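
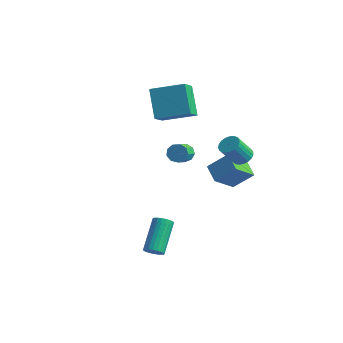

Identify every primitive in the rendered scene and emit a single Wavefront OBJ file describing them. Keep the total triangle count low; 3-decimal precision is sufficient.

v 1.117 0.952 -2.208
v 0.22 1.402 -1.71
v 1.226 2.265 -3.2
v 0.329 2.716 -2.702
v 1.951 1.584 -1.278
v 1.054 2.035 -0.78
v 2.06 2.898 -2.27
v 1.163 3.348 -1.772
v -1.086 1.12 -1.107
v -0.856 0.93 -1.604
v -0.543 0.07 -1.131
v -0.774 0.26 -0.633
v -0.587 1.14 -1.401
v -0.274 0.28 -0.928
v -0.552 1.34 -1.06
v -0.239 0.48 -0.587
v -0.767 1.437 -0.741
v -0.454 0.577 -0.268
v -1.131 1.386 -0.593
v -0.819 0.526 -0.12
v -1.475 1.21 -0.685
v -1.162 0.35 -0.212
v -1.637 0.992 -0.975
v -1.324 0.132 -0.502
v -1.541 0.834 -1.326
v -1.228 -0.026 -0.853
v -1.233 0.809 -1.574
v -0.92 -0.05 -1.101
v -4.09 2.395 1.787
v -3.65 1.342 2.508
v -2.572 3.39 2.314
v -2.131 2.337 3.034
v -3.129 1.743 0.246
v -2.688 0.69 0.966
v -1.61 2.738 0.772
v -1.17 1.685 1.493
v 1.966 -4.455 -4.394
v 2.176 -4.749 -4.006
v 1.584 -3.419 -2.678
v 1.374 -3.125 -3.066
v 2.336 -4.628 -4.056
v 1.744 -3.298 -2.728
v 2.439 -4.48 -4.157
v 1.848 -3.151 -2.829
v 2.471 -4.329 -4.295
v 1.879 -2.999 -2.967
v 2.426 -4.197 -4.447
v 1.834 -2.867 -3.119
v 2.311 -4.104 -4.592
v 1.719 -2.774 -3.264
v 2.143 -4.064 -4.706
v 1.551 -2.735 -3.378
v 1.948 -4.084 -4.773
v 1.356 -2.755 -3.445
v 1.756 -4.161 -4.782
v 1.164 -2.831 -3.454
v 1.596 -4.282 -4.732
v 1.004 -2.952 -3.404
v 1.492 -4.429 -4.631
v 0.901 -3.1 -3.303
v 1.461 -4.581 -4.493
v 0.869 -3.251 -3.165
v 1.506 -4.713 -4.341
v 0.914 -3.383 -3.013
v 1.621 -4.806 -4.196
v 1.029 -3.476 -2.868
v 1.789 -4.845 -4.082
v 1.197 -3.516 -2.754
v 1.984 -4.825 -4.015
v 1.392 -3.496 -2.687
v 3.6 0.111 0.912
v 4.116 0.276 1.144
v 3.877 -0.487 2.22
v 3.36 -0.651 1.988
v 3.964 0.448 1.232
v 3.725 -0.315 2.307
v 3.749 0.561 1.264
v 3.51 -0.202 2.34
v 3.508 0.596 1.236
v 3.269 -0.167 2.311
v 3.282 0.548 1.151
v 3.043 -0.215 2.227
v 3.112 0.424 1.026
v 2.873 -0.339 2.101
v 3.026 0.246 0.88
v 2.787 -0.517 1.956
v 3.039 0.045 0.741
v 2.8 -0.718 1.816
v 3.149 -0.145 0.63
v 2.91 -0.908 1.706
v 3.337 -0.29 0.569
v 3.098 -1.053 1.644
v 3.57 -0.366 0.567
v 3.331 -1.129 1.642
v 3.808 -0.359 0.625
v 3.569 -1.122 1.7
v 4.011 -0.271 0.732
v 3.772 -1.034 1.807
v 4.142 -0.117 0.871
v 3.903 -0.88 1.946
v 4.179 0.077 1.016
v 3.94 -0.686 2.092
f 2 4 1
f 5 2 1
f 1 4 3
f 3 5 1
f 2 8 4
f 6 2 5
f 6 8 2
f 4 8 3
f 7 5 3
f 3 8 7
f 7 6 5
f 8 6 7
f 10 9 13
f 10 13 11
f 11 13 14
f 11 14 12
f 13 9 15
f 13 15 14
f 14 15 16
f 14 16 12
f 15 9 17
f 15 17 16
f 16 17 18
f 16 18 12
f 17 9 19
f 17 19 18
f 18 19 20
f 18 20 12
f 19 9 21
f 19 21 20
f 20 21 22
f 20 22 12
f 21 9 23
f 21 23 22
f 22 23 24
f 22 24 12
f 23 9 25
f 23 25 24
f 24 25 26
f 24 26 12
f 25 9 27
f 25 27 26
f 26 27 28
f 26 28 12
f 27 9 10
f 27 10 28
f 28 10 11
f 28 11 12
f 30 32 29
f 33 30 29
f 29 32 31
f 31 33 29
f 30 36 32
f 34 30 33
f 34 36 30
f 32 36 31
f 35 33 31
f 31 36 35
f 35 34 33
f 36 34 35
f 38 37 41
f 38 41 39
f 39 41 42
f 39 42 40
f 41 37 43
f 41 43 42
f 42 43 44
f 42 44 40
f 43 37 45
f 43 45 44
f 44 45 46
f 44 46 40
f 45 37 47
f 45 47 46
f 46 47 48
f 46 48 40
f 47 37 49
f 47 49 48
f 48 49 50
f 48 50 40
f 49 37 51
f 49 51 50
f 50 51 52
f 50 52 40
f 51 37 53
f 51 53 52
f 52 53 54
f 52 54 40
f 53 37 55
f 53 55 54
f 54 55 56
f 54 56 40
f 55 37 57
f 55 57 56
f 56 57 58
f 56 58 40
f 57 37 59
f 57 59 58
f 58 59 60
f 58 60 40
f 59 37 61
f 59 61 60
f 60 61 62
f 60 62 40
f 61 37 63
f 61 63 62
f 62 63 64
f 62 64 40
f 63 37 65
f 63 65 64
f 64 65 66
f 64 66 40
f 65 37 67
f 65 67 66
f 66 67 68
f 66 68 40
f 67 37 69
f 67 69 68
f 68 69 70
f 68 70 40
f 69 37 38
f 69 38 70
f 70 38 39
f 70 39 40
f 72 71 75
f 72 75 73
f 73 75 76
f 73 76 74
f 75 71 77
f 75 77 76
f 76 77 78
f 76 78 74
f 77 71 79
f 77 79 78
f 78 79 80
f 78 80 74
f 79 71 81
f 79 81 80
f 80 81 82
f 80 82 74
f 81 71 83
f 81 83 82
f 82 83 84
f 82 84 74
f 83 71 85
f 83 85 84
f 84 85 86
f 84 86 74
f 85 71 87
f 85 87 86
f 86 87 88
f 86 88 74
f 87 71 89
f 87 89 88
f 88 89 90
f 88 90 74
f 89 71 91
f 89 91 90
f 90 91 92
f 90 92 74
f 91 71 93
f 91 93 92
f 92 93 94
f 92 94 74
f 93 71 95
f 93 95 94
f 94 95 96
f 94 96 74
f 95 71 97
f 95 97 96
f 96 97 98
f 96 98 74
f 97 71 99
f 97 99 98
f 98 99 100
f 98 100 74
f 99 71 101
f 99 101 100
f 100 101 102
f 100 102 74
f 101 71 72
f 101 72 102
f 102 72 73
f 102 73 74



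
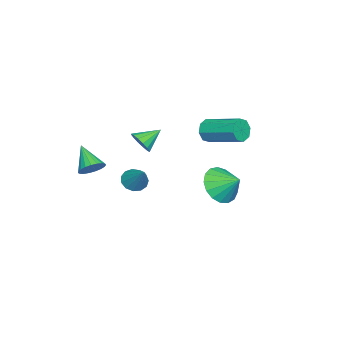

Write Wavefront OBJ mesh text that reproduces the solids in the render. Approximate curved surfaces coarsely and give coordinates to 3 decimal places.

v -2.234 -2.87 -1.722
v -1.751 -3.349 -1.729
v -1.426 -2.07 -0.598
v -1.647 -3.087 -1.99
v -1.73 -2.757 -2.165
v -1.973 -2.463 -2.2
v -2.299 -2.298 -2.083
v -2.604 -2.315 -1.852
v -2.792 -2.508 -1.58
v -2.802 -2.817 -1.353
v -2.632 -3.142 -1.243
v -2.336 -3.381 -1.286
v -2.007 -3.458 -1.467
v 2.721 3.014 1.821
v 3.658 2.68 1.928
v 2.979 3.946 2.479
v 3.678 2.952 1.535
v 3.478 3.238 1.207
v 3.105 3.473 1.02
v 2.644 3.602 1.016
v 2.201 3.597 1.197
v 1.877 3.458 1.521
v 1.747 3.217 1.914
v 1.84 2.93 2.285
v 2.134 2.661 2.55
v 2.564 2.474 2.648
v 3.029 2.41 2.557
v 3.424 2.485 2.297
v 3.608 -2.537 2.236
v 4.027 -2.397 2.7
v 2.872 -3.343 3.144
v 3.847 -2.203 2.727
v 3.626 -2.066 2.669
v 3.402 -2.011 2.537
v 3.214 -2.046 2.352
v 3.094 -2.167 2.148
v 3.062 -2.351 1.958
v 3.125 -2.568 1.817
v 3.272 -2.779 1.748
v 3.477 -2.948 1.764
v 3.704 -3.047 1.861
v 3.915 -3.057 2.023
v 4.073 -2.977 2.222
v 4.15 -2.821 2.423
v 4.134 -2.616 2.592
v 0.305 1.578 3.679
v 0.599 1.331 4.192
v 1.049 3.036 4.753
v 0.755 3.282 4.241
v 0.9 1.379 3.808
v 1.349 3.083 4.369
v 0.852 1.543 3.348
v 1.301 3.247 3.91
v 0.484 1.727 3.083
v 0.933 3.432 3.645
v 0.011 1.824 3.167
v 0.461 3.529 3.728
v -0.289 1.777 3.551
v 0.16 3.481 4.112
v -0.241 1.613 4.01
v 0.208 3.317 4.572
v 0.127 1.428 4.275
v 0.576 3.133 4.837
v -1.663 -2.343 1.168
v -1.14 -2.019 1.457
v -2.437 -1.637 1.772
v -1.207 -1.839 1.162
v -1.396 -1.795 0.868
v -1.656 -1.897 0.655
v -1.918 -2.119 0.579
v -2.112 -2.401 0.661
v -2.185 -2.668 0.878
v -2.119 -2.848 1.173
v -1.93 -2.892 1.467
v -1.67 -2.79 1.681
v -1.408 -2.568 1.757
v -1.214 -2.285 1.675
f 2 1 4
f 2 4 3
f 4 1 5
f 4 5 3
f 5 1 6
f 5 6 3
f 6 1 7
f 6 7 3
f 7 1 8
f 7 8 3
f 8 1 9
f 8 9 3
f 9 1 10
f 9 10 3
f 10 1 11
f 10 11 3
f 11 1 12
f 11 12 3
f 12 1 13
f 12 13 3
f 13 1 2
f 13 2 3
f 15 14 17
f 15 17 16
f 17 14 18
f 17 18 16
f 18 14 19
f 18 19 16
f 19 14 20
f 19 20 16
f 20 14 21
f 20 21 16
f 21 14 22
f 21 22 16
f 22 14 23
f 22 23 16
f 23 14 24
f 23 24 16
f 24 14 25
f 24 25 16
f 25 14 26
f 25 26 16
f 26 14 27
f 26 27 16
f 27 14 28
f 27 28 16
f 28 14 15
f 28 15 16
f 30 29 32
f 30 32 31
f 32 29 33
f 32 33 31
f 33 29 34
f 33 34 31
f 34 29 35
f 34 35 31
f 35 29 36
f 35 36 31
f 36 29 37
f 36 37 31
f 37 29 38
f 37 38 31
f 38 29 39
f 38 39 31
f 39 29 40
f 39 40 31
f 40 29 41
f 40 41 31
f 41 29 42
f 41 42 31
f 42 29 43
f 42 43 31
f 43 29 44
f 43 44 31
f 44 29 45
f 44 45 31
f 45 29 30
f 45 30 31
f 47 46 50
f 47 50 48
f 48 50 51
f 48 51 49
f 50 46 52
f 50 52 51
f 51 52 53
f 51 53 49
f 52 46 54
f 52 54 53
f 53 54 55
f 53 55 49
f 54 46 56
f 54 56 55
f 55 56 57
f 55 57 49
f 56 46 58
f 56 58 57
f 57 58 59
f 57 59 49
f 58 46 60
f 58 60 59
f 59 60 61
f 59 61 49
f 60 46 62
f 60 62 61
f 61 62 63
f 61 63 49
f 62 46 47
f 62 47 63
f 63 47 48
f 63 48 49
f 65 64 67
f 65 67 66
f 67 64 68
f 67 68 66
f 68 64 69
f 68 69 66
f 69 64 70
f 69 70 66
f 70 64 71
f 70 71 66
f 71 64 72
f 71 72 66
f 72 64 73
f 72 73 66
f 73 64 74
f 73 74 66
f 74 64 75
f 74 75 66
f 75 64 76
f 75 76 66
f 76 64 77
f 76 77 66
f 77 64 65
f 77 65 66



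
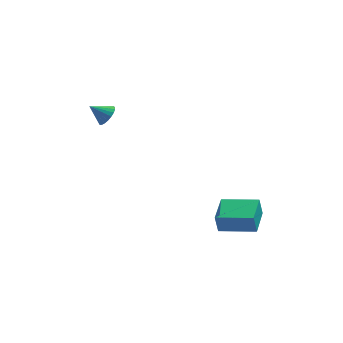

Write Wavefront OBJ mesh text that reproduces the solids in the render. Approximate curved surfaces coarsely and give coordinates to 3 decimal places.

v 2.03 -2.548 -2.896
v 1.86 -2.517 -1.89
v 2.471 -1.021 -2.867
v 2.301 -0.99 -1.862
v 3.819 -3.07 -2.578
v 3.649 -3.039 -1.573
v 4.26 -1.543 -2.55
v 4.09 -1.512 -1.544
v -3.009 2.751 1.756
v -2.613 2.676 2.266
v -3.851 2.849 2.424
v -2.609 2.944 2.231
v -2.675 3.179 2.114
v -2.798 3.339 1.935
v -2.958 3.398 1.725
v -3.126 3.346 1.521
v -3.275 3.19 1.357
v -3.377 2.959 1.262
v -3.415 2.691 1.252
v -3.384 2.434 1.33
v -3.287 2.232 1.481
v -3.142 2.12 1.68
v -2.975 2.116 1.891
v -2.813 2.223 2.08
v -2.685 2.421 2.212
f 2 4 1
f 5 2 1
f 1 4 3
f 3 5 1
f 2 8 4
f 6 2 5
f 6 8 2
f 4 8 3
f 7 5 3
f 3 8 7
f 7 6 5
f 8 6 7
f 10 9 12
f 10 12 11
f 12 9 13
f 12 13 11
f 13 9 14
f 13 14 11
f 14 9 15
f 14 15 11
f 15 9 16
f 15 16 11
f 16 9 17
f 16 17 11
f 17 9 18
f 17 18 11
f 18 9 19
f 18 19 11
f 19 9 20
f 19 20 11
f 20 9 21
f 20 21 11
f 21 9 22
f 21 22 11
f 22 9 23
f 22 23 11
f 23 9 24
f 23 24 11
f 24 9 25
f 24 25 11
f 25 9 10
f 25 10 11



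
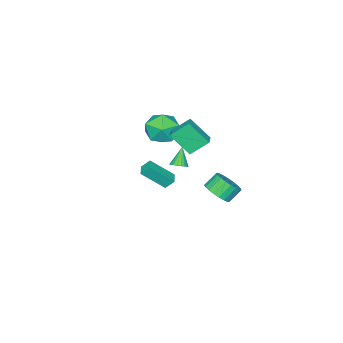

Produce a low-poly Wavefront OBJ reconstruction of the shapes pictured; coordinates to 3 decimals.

v -1.895 -5.003 -3.376
v -2.219 -4.563 -2.778
v -2.91 -3.933 -4.712
v -3.234 -3.493 -4.114
v -1.286 -4.487 -3.426
v -1.61 -4.047 -2.828
v -2.301 -3.417 -4.762
v -2.625 -2.977 -4.164
v 0.752 3.115 -0.216
v 1.41 3.083 0.412
v 0.705 3.372 1.164
v 0.048 3.405 0.536
v 1.431 3.442 0.294
v 0.727 3.731 1.046
v 1.335 3.744 0.088
v 0.631 4.034 0.84
v 1.138 3.938 -0.171
v 0.434 4.227 0.581
v 0.875 3.99 -0.437
v 0.171 4.279 0.315
v 0.59 3.89 -0.666
v -0.114 4.179 0.086
v 0.333 3.656 -0.816
v -0.371 3.945 -0.064
v 0.149 3.329 -0.863
v -0.555 3.618 -0.111
v 0.069 2.965 -0.798
v -0.635 3.254 -0.046
v 0.107 2.627 -0.632
v -0.597 2.916 0.12
v 0.257 2.373 -0.395
v -0.448 2.662 0.357
v 0.492 2.248 -0.126
v -0.212 2.537 0.626
v 0.772 2.273 0.127
v 0.068 2.562 0.879
v 1.049 2.443 0.321
v 0.345 2.732 1.073
v 1.275 2.73 0.422
v 0.57 3.019 1.174
v 3.248 2.465 3.209
v 3.6 2.085 3.32
v 2.552 2.115 4.211
v 3.679 2.255 3.434
v 3.684 2.462 3.51
v 3.613 2.67 3.534
v 3.48 2.842 3.501
v 3.306 2.949 3.418
v 3.122 2.972 3.299
v 2.96 2.908 3.164
v 2.848 2.767 3.037
v 2.805 2.574 2.939
v 2.838 2.363 2.888
v 2.943 2.168 2.893
v 3.1 2.026 2.952
v 3.283 1.959 3.056
v 3.46 1.98 3.186
v -0.747 -1.541 1.195
v 0.015 -2.492 1.242
v -2.115 -2.588 2.158
v -1.353 -3.539 2.205
v -1.118 -2.536 2.858
v -0.272 -1.889 2.263
v -1.828 -3.191 1.137
v -0.982 -2.544 0.542
v -0.654 -3.512 1.207
v -0.215 -3.108 2.27
v -1.885 -1.972 1.13
v -1.446 -1.568 2.193
v -0.212 1.813 3.351
v 0.207 0.677 4.641
v 0.501 2.319 3.564
v 0.92 1.183 4.855
v 0.58 1.077 2.445
v 0.999 -0.059 3.736
v 1.293 1.583 2.659
v 1.712 0.447 3.949
f 2 4 1
f 5 2 1
f 1 4 3
f 3 5 1
f 2 8 4
f 6 2 5
f 6 8 2
f 4 8 3
f 7 5 3
f 3 8 7
f 7 6 5
f 8 6 7
f 10 9 13
f 10 13 11
f 11 13 14
f 11 14 12
f 13 9 15
f 13 15 14
f 14 15 16
f 14 16 12
f 15 9 17
f 15 17 16
f 16 17 18
f 16 18 12
f 17 9 19
f 17 19 18
f 18 19 20
f 18 20 12
f 19 9 21
f 19 21 20
f 20 21 22
f 20 22 12
f 21 9 23
f 21 23 22
f 22 23 24
f 22 24 12
f 23 9 25
f 23 25 24
f 24 25 26
f 24 26 12
f 25 9 27
f 25 27 26
f 26 27 28
f 26 28 12
f 27 9 29
f 27 29 28
f 28 29 30
f 28 30 12
f 29 9 31
f 29 31 30
f 30 31 32
f 30 32 12
f 31 9 33
f 31 33 32
f 32 33 34
f 32 34 12
f 33 9 35
f 33 35 34
f 34 35 36
f 34 36 12
f 35 9 37
f 35 37 36
f 36 37 38
f 36 38 12
f 37 9 39
f 37 39 38
f 38 39 40
f 38 40 12
f 39 9 10
f 39 10 40
f 40 10 11
f 40 11 12
f 42 41 44
f 42 44 43
f 44 41 45
f 44 45 43
f 45 41 46
f 45 46 43
f 46 41 47
f 46 47 43
f 47 41 48
f 47 48 43
f 48 41 49
f 48 49 43
f 49 41 50
f 49 50 43
f 50 41 51
f 50 51 43
f 51 41 52
f 51 52 43
f 52 41 53
f 52 53 43
f 53 41 54
f 53 54 43
f 54 41 55
f 54 55 43
f 55 41 56
f 55 56 43
f 56 41 57
f 56 57 43
f 57 41 42
f 57 42 43
f 58 69 63
f 58 63 59
f 58 59 65
f 58 65 68
f 58 68 69
f 59 63 67
f 63 69 62
f 69 68 60
f 68 65 64
f 65 59 66
f 61 67 62
f 61 62 60
f 61 60 64
f 61 64 66
f 61 66 67
f 62 67 63
f 60 62 69
f 64 60 68
f 66 64 65
f 67 66 59
f 71 73 70
f 74 71 70
f 70 73 72
f 72 74 70
f 71 77 73
f 75 71 74
f 75 77 71
f 73 77 72
f 76 74 72
f 72 77 76
f 76 75 74
f 77 75 76



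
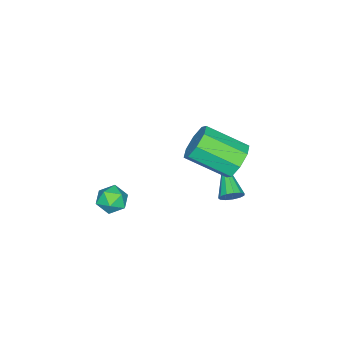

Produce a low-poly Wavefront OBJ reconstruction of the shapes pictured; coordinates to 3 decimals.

v -2.435 3.544 0.204
v -2.072 3.498 0.641
v -3.705 2.396 1.136
v -2.257 3.753 0.703
v -2.498 3.942 0.607
v -2.72 4.005 0.383
v -2.85 3.921 0.102
v -2.849 3.718 -0.147
v -2.717 3.46 -0.284
v -2.495 3.228 -0.267
v -2.254 3.097 -0.1
v -2.07 3.108 0.163
v -2.002 3.258 0.44
v -1.495 -1.473 -2.33
v -1.124 -0.976 -1.842
v -1.316 -2.424 -1.498
v -0.945 -1.927 -1.01
v -1.72 -1.853 -1.133
v -1.831 -1.266 -1.647
v -0.609 -2.134 -1.693
v -0.72 -1.547 -2.207
v -0.576 -1.385 -1.449
v -1.263 -1.211 -1.103
v -1.177 -2.189 -2.237
v -1.864 -2.015 -1.891
v -2.196 3.938 3.013
v -1.524 4.407 3.432
v -0.933 2.691 4.406
v -1.604 2.222 3.987
v -2.125 4.409 3.8
v -1.533 2.693 4.774
v -2.767 4.135 3.707
v -2.175 2.419 4.681
v -3.074 3.746 3.207
v -2.483 2.029 4.181
v -2.867 3.469 2.594
v -2.276 1.753 3.568
v -2.267 3.467 2.226
v -1.675 1.751 3.2
v -1.625 3.741 2.319
v -1.033 2.025 3.293
v -1.317 4.131 2.819
v -0.726 2.414 3.793
f 2 1 4
f 2 4 3
f 4 1 5
f 4 5 3
f 5 1 6
f 5 6 3
f 6 1 7
f 6 7 3
f 7 1 8
f 7 8 3
f 8 1 9
f 8 9 3
f 9 1 10
f 9 10 3
f 10 1 11
f 10 11 3
f 11 1 12
f 11 12 3
f 12 1 13
f 12 13 3
f 13 1 2
f 13 2 3
f 14 25 19
f 14 19 15
f 14 15 21
f 14 21 24
f 14 24 25
f 15 19 23
f 19 25 18
f 25 24 16
f 24 21 20
f 21 15 22
f 17 23 18
f 17 18 16
f 17 16 20
f 17 20 22
f 17 22 23
f 18 23 19
f 16 18 25
f 20 16 24
f 22 20 21
f 23 22 15
f 27 26 30
f 27 30 28
f 28 30 31
f 28 31 29
f 30 26 32
f 30 32 31
f 31 32 33
f 31 33 29
f 32 26 34
f 32 34 33
f 33 34 35
f 33 35 29
f 34 26 36
f 34 36 35
f 35 36 37
f 35 37 29
f 36 26 38
f 36 38 37
f 37 38 39
f 37 39 29
f 38 26 40
f 38 40 39
f 39 40 41
f 39 41 29
f 40 26 42
f 40 42 41
f 41 42 43
f 41 43 29
f 42 26 27
f 42 27 43
f 43 27 28
f 43 28 29



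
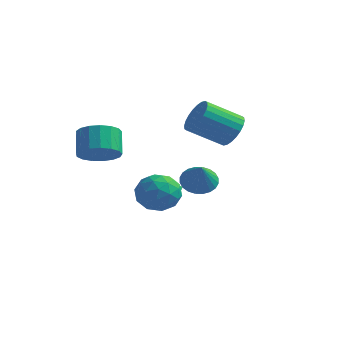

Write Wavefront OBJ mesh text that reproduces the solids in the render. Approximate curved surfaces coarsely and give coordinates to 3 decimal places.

v -3.828 1.875 -1.091
v -3.078 2.736 -0.632
v -2.262 0.924 -1.868
v -1.512 1.785 -1.409
v -2.092 1.007 -0.652
v -3.06 1.595 -0.172
v -2.28 2.065 -2.328
v -3.248 2.653 -1.848
v -2.122 2.853 -1.397
v -2.005 2.199 -0.361
v -3.335 1.461 -2.139
v -3.218 0.807 -1.103
v -3.591 2.389 -0.793
v -1.749 1.271 -1.707
v -2.09 0.814 -1.262
v -1.649 1.32 -0.992
v -3.58 1.719 -0.523
v -3.139 2.224 -0.253
v -2.559 1.208 -0.265
v -2.201 1.436 -2.247
v -1.76 1.941 -1.977
v -3.691 2.34 -1.508
v -3.25 2.846 -1.238
v -2.781 2.452 -2.235
v -2.588 2.964 -0.973
v -1.667 2.405 -1.43
v -2.119 2.569 -1.97
v -2.688 2.915 -1.688
v -2.519 2.58 -0.364
v -1.598 2.021 -0.821
v -1.939 1.564 -0.376
v -2.508 1.909 -0.094
v -1.957 2.649 -0.814
v -3.742 1.639 -1.679
v -2.821 1.08 -2.136
v -2.832 1.751 -2.406
v -3.401 2.096 -2.124
v -3.673 1.255 -1.07
v -2.752 0.696 -1.527
v -2.652 0.745 -0.812
v -3.221 1.091 -0.53
v -3.383 1.011 -1.686
v 1.959 -1.807 1.625
v 2.605 -1.201 1.708
v 2.621 -2.673 2.795
v 2.369 -1.079 1.932
v 2.071 -1.068 2.109
v 1.755 -1.169 2.212
v 1.471 -1.368 2.226
v 1.26 -1.633 2.149
v 1.156 -1.925 1.992
v 1.174 -2.199 1.779
v 1.312 -2.412 1.542
v 1.548 -2.534 1.318
v 1.846 -2.545 1.141
v 2.162 -2.444 1.038
v 2.446 -2.245 1.024
v 2.657 -1.98 1.101
v 2.761 -1.688 1.258
v 2.743 -1.414 1.471
v -3.321 -2.142 2.324
v -2.458 -2.382 2.927
v -3.015 -1.598 4.038
v -3.879 -1.358 3.436
v -2.323 -1.945 2.686
v -2.881 -1.161 3.798
v -2.417 -1.553 2.363
v -2.975 -0.769 3.474
v -2.718 -1.296 2.03
v -3.276 -0.512 3.141
v -3.157 -1.233 1.765
v -3.715 -0.449 2.876
v -3.634 -1.378 1.628
v -4.192 -0.594 2.74
v -4.039 -1.698 1.651
v -4.597 -0.914 2.762
v -4.28 -2.12 1.828
v -4.838 -1.336 2.939
v -4.301 -2.547 2.118
v -4.859 -1.763 3.23
v -4.097 -2.881 2.456
v -4.655 -2.097 3.567
v -3.716 -3.046 2.764
v -4.274 -2.262 3.875
v -3.244 -3.004 2.971
v -3.802 -2.22 4.082
v -2.79 -2.764 3.03
v -3.348 -1.98 4.141
v -2.867 3.692 -2.065
v -2.439 3.482 -1.608
v -3.953 3.068 -1.335
v -2.556 3.817 -1.496
v -2.772 4.112 -1.565
v -3.018 4.274 -1.793
v -3.215 4.251 -2.107
v -3.302 4.05 -2.408
v -3.251 3.736 -2.6
v -3.078 3.407 -2.622
v -2.838 3.169 -2.468
v -2.606 3.097 -2.185
v -2.458 3.214 -1.865
v 0.17 4.05 2.759
v 0.96 3.716 3.329
v -0.36 2.477 4.432
v -1.15 2.81 3.861
v 0.839 4.034 3.542
v -0.482 2.795 4.645
v 0.616 4.355 3.636
v -0.705 3.116 4.738
v 0.325 4.63 3.596
v -0.995 3.391 4.698
v 0.01 4.816 3.428
v -1.31 3.577 4.531
v -0.28 4.885 3.159
v -1.6 3.646 4.262
v -0.501 4.827 2.829
v -1.822 3.588 3.931
v -0.621 4.651 2.488
v -1.941 3.412 3.591
v -0.62 4.383 2.188
v -1.94 3.144 3.291
v -0.498 4.065 1.975
v -1.819 2.826 3.078
v -0.275 3.744 1.882
v -1.596 2.505 2.984
v 0.015 3.469 1.922
v -1.305 2.23 3.024
v 0.33 3.283 2.089
v -0.99 2.044 3.192
v 0.62 3.214 2.358
v -0.7 1.975 3.461
v 0.842 3.272 2.689
v -0.479 2.033 3.791
v 0.961 3.448 3.029
v -0.359 2.209 4.132
f 1 38 17
f 38 12 41
f 17 41 6
f 38 41 17
f 1 17 13
f 17 6 18
f 13 18 2
f 17 18 13
f 1 13 22
f 13 2 23
f 22 23 8
f 13 23 22
f 1 22 34
f 22 8 37
f 34 37 11
f 22 37 34
f 1 34 38
f 34 11 42
f 38 42 12
f 34 42 38
f 2 18 29
f 18 6 32
f 29 32 10
f 18 32 29
f 6 41 19
f 41 12 40
f 19 40 5
f 41 40 19
f 12 42 39
f 42 11 35
f 39 35 3
f 42 35 39
f 11 37 36
f 37 8 24
f 36 24 7
f 37 24 36
f 8 23 28
f 23 2 25
f 28 25 9
f 23 25 28
f 4 30 16
f 30 10 31
f 16 31 5
f 30 31 16
f 4 16 14
f 16 5 15
f 14 15 3
f 16 15 14
f 4 14 21
f 14 3 20
f 21 20 7
f 14 20 21
f 4 21 26
f 21 7 27
f 26 27 9
f 21 27 26
f 4 26 30
f 26 9 33
f 30 33 10
f 26 33 30
f 5 31 19
f 31 10 32
f 19 32 6
f 31 32 19
f 3 15 39
f 15 5 40
f 39 40 12
f 15 40 39
f 7 20 36
f 20 3 35
f 36 35 11
f 20 35 36
f 9 27 28
f 27 7 24
f 28 24 8
f 27 24 28
f 10 33 29
f 33 9 25
f 29 25 2
f 33 25 29
f 44 43 46
f 44 46 45
f 46 43 47
f 46 47 45
f 47 43 48
f 47 48 45
f 48 43 49
f 48 49 45
f 49 43 50
f 49 50 45
f 50 43 51
f 50 51 45
f 51 43 52
f 51 52 45
f 52 43 53
f 52 53 45
f 53 43 54
f 53 54 45
f 54 43 55
f 54 55 45
f 55 43 56
f 55 56 45
f 56 43 57
f 56 57 45
f 57 43 58
f 57 58 45
f 58 43 59
f 58 59 45
f 59 43 60
f 59 60 45
f 60 43 44
f 60 44 45
f 62 61 65
f 62 65 63
f 63 65 66
f 63 66 64
f 65 61 67
f 65 67 66
f 66 67 68
f 66 68 64
f 67 61 69
f 67 69 68
f 68 69 70
f 68 70 64
f 69 61 71
f 69 71 70
f 70 71 72
f 70 72 64
f 71 61 73
f 71 73 72
f 72 73 74
f 72 74 64
f 73 61 75
f 73 75 74
f 74 75 76
f 74 76 64
f 75 61 77
f 75 77 76
f 76 77 78
f 76 78 64
f 77 61 79
f 77 79 78
f 78 79 80
f 78 80 64
f 79 61 81
f 79 81 80
f 80 81 82
f 80 82 64
f 81 61 83
f 81 83 82
f 82 83 84
f 82 84 64
f 83 61 85
f 83 85 84
f 84 85 86
f 84 86 64
f 85 61 87
f 85 87 86
f 86 87 88
f 86 88 64
f 87 61 62
f 87 62 88
f 88 62 63
f 88 63 64
f 90 89 92
f 90 92 91
f 92 89 93
f 92 93 91
f 93 89 94
f 93 94 91
f 94 89 95
f 94 95 91
f 95 89 96
f 95 96 91
f 96 89 97
f 96 97 91
f 97 89 98
f 97 98 91
f 98 89 99
f 98 99 91
f 99 89 100
f 99 100 91
f 100 89 101
f 100 101 91
f 101 89 90
f 101 90 91
f 103 102 106
f 103 106 104
f 104 106 107
f 104 107 105
f 106 102 108
f 106 108 107
f 107 108 109
f 107 109 105
f 108 102 110
f 108 110 109
f 109 110 111
f 109 111 105
f 110 102 112
f 110 112 111
f 111 112 113
f 111 113 105
f 112 102 114
f 112 114 113
f 113 114 115
f 113 115 105
f 114 102 116
f 114 116 115
f 115 116 117
f 115 117 105
f 116 102 118
f 116 118 117
f 117 118 119
f 117 119 105
f 118 102 120
f 118 120 119
f 119 120 121
f 119 121 105
f 120 102 122
f 120 122 121
f 121 122 123
f 121 123 105
f 122 102 124
f 122 124 123
f 123 124 125
f 123 125 105
f 124 102 126
f 124 126 125
f 125 126 127
f 125 127 105
f 126 102 128
f 126 128 127
f 127 128 129
f 127 129 105
f 128 102 130
f 128 130 129
f 129 130 131
f 129 131 105
f 130 102 132
f 130 132 131
f 131 132 133
f 131 133 105
f 132 102 134
f 132 134 133
f 133 134 135
f 133 135 105
f 134 102 103
f 134 103 135
f 135 103 104
f 135 104 105



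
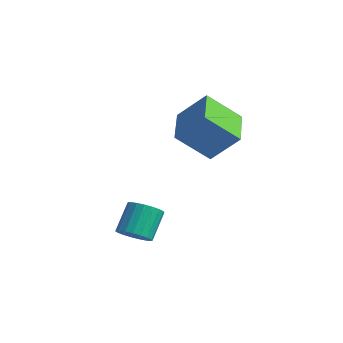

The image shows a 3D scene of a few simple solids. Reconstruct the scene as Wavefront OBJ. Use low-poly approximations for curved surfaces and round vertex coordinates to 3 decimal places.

v 1.752 0.158 1.693
v 0.894 -1.1 3.066
v 0.3 1.568 2.078
v -0.558 0.31 3.45
v 2.818 0.89 3.03
v 1.96 -0.368 4.402
v 1.366 2.3 3.414
v 0.508 1.042 4.787
v 1.798 -4.104 -1.362
v 2.263 -4.533 -0.856
v 1.887 -3.565 0.308
v 1.422 -3.136 -0.198
v 2.48 -4.305 -0.975
v 2.105 -3.337 0.189
v 2.58 -4.042 -1.161
v 2.204 -3.075 0.003
v 2.544 -3.79 -1.382
v 2.169 -2.823 -0.217
v 2.38 -3.593 -1.599
v 2.004 -2.625 -0.435
v 2.114 -3.483 -1.776
v 1.739 -2.516 -0.611
v 1.794 -3.481 -1.881
v 1.419 -2.514 -0.716
v 1.475 -3.587 -1.896
v 1.099 -2.619 -0.731
v 1.211 -3.782 -1.819
v 0.836 -2.814 -0.654
v 1.049 -4.033 -1.663
v 0.673 -3.065 -0.498
v 1.016 -4.296 -1.455
v 0.641 -3.328 -0.291
v 1.119 -4.525 -1.231
v 0.743 -3.558 -0.067
v 1.339 -4.682 -1.03
v 0.963 -3.715 0.135
v 1.638 -4.739 -0.886
v 1.262 -3.772 0.279
v 1.965 -4.686 -0.825
v 1.589 -3.719 0.34
f 2 4 1
f 5 2 1
f 1 4 3
f 3 5 1
f 2 8 4
f 6 2 5
f 6 8 2
f 4 8 3
f 7 5 3
f 3 8 7
f 7 6 5
f 8 6 7
f 10 9 13
f 10 13 11
f 11 13 14
f 11 14 12
f 13 9 15
f 13 15 14
f 14 15 16
f 14 16 12
f 15 9 17
f 15 17 16
f 16 17 18
f 16 18 12
f 17 9 19
f 17 19 18
f 18 19 20
f 18 20 12
f 19 9 21
f 19 21 20
f 20 21 22
f 20 22 12
f 21 9 23
f 21 23 22
f 22 23 24
f 22 24 12
f 23 9 25
f 23 25 24
f 24 25 26
f 24 26 12
f 25 9 27
f 25 27 26
f 26 27 28
f 26 28 12
f 27 9 29
f 27 29 28
f 28 29 30
f 28 30 12
f 29 9 31
f 29 31 30
f 30 31 32
f 30 32 12
f 31 9 33
f 31 33 32
f 32 33 34
f 32 34 12
f 33 9 35
f 33 35 34
f 34 35 36
f 34 36 12
f 35 9 37
f 35 37 36
f 36 37 38
f 36 38 12
f 37 9 39
f 37 39 38
f 38 39 40
f 38 40 12
f 39 9 10
f 39 10 40
f 40 10 11
f 40 11 12



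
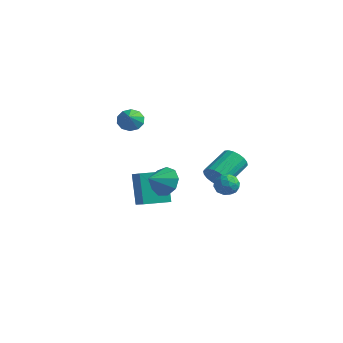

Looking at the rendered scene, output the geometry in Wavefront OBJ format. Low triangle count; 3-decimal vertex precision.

v 1.161 2.753 -1.622
v 1.729 3.004 -2.203
v 1.747 4.778 -1.418
v 1.179 4.527 -0.838
v 1.398 3.081 -2.37
v 1.416 4.855 -1.585
v 1.02 3.093 -2.388
v 1.039 4.867 -1.604
v 0.671 3.038 -2.255
v 0.689 4.812 -1.471
v 0.418 2.926 -1.997
v 0.436 4.701 -1.213
v 0.312 2.78 -1.664
v 0.331 4.555 -0.88
v 0.375 2.629 -1.323
v 0.393 4.403 -0.539
v 0.593 2.502 -1.042
v 0.611 4.276 -0.257
v 0.924 2.425 -0.875
v 0.942 4.199 -0.09
v 1.301 2.413 -0.856
v 1.32 4.187 -0.072
v 1.651 2.468 -0.989
v 1.669 4.242 -0.205
v 1.904 2.579 -1.247
v 1.922 4.354 -0.463
v 2.009 2.725 -1.58
v 2.028 4.5 -0.796
v 1.947 2.877 -1.921
v 1.965 4.651 -1.137
v -0.587 -1.441 -2.597
v -1.386 -0.81 -0.703
v -1.771 -0.706 -3.341
v -2.57 -0.075 -1.448
v 0.29 -0.105 -2.672
v -0.509 0.526 -0.779
v -0.894 0.63 -3.417
v -1.693 1.261 -1.523
v -2.941 0.287 2.595
v -2.658 -0.105 1.97
v -2.419 -0.467 3.305
v -2.332 0.237 2.094
v -2.238 0.598 2.409
v -2.413 0.84 2.795
v -2.79 0.872 3.105
v -3.224 0.68 3.22
v -3.55 0.338 3.096
v -3.643 -0.023 2.781
v -3.468 -0.266 2.395
v -3.092 -0.297 2.085
v 3.065 0.995 -0.676
v 3.473 1.113 -0.036
v 3.747 -0.013 -0.924
v 4.155 0.105 -0.284
v 3.42 -0.111 -0.237
v 2.998 0.512 -0.083
v 4.222 0.588 -0.877
v 3.8 1.211 -0.723
v 4.188 0.862 -0.16
v 3.692 0.429 0.235
v 3.528 0.671 -1.195
v 3.032 0.238 -0.8
v 3.209 1.143 -0.334
v 4.011 -0.043 -0.626
v 3.579 -0.17 -0.598
v 3.818 -0.1 -0.222
v 2.93 0.789 -0.362
v 3.17 0.858 0.014
v 3.139 0.139 -0.104
v 4.05 0.242 -0.974
v 4.29 0.311 -0.598
v 3.402 1.2 -0.738
v 3.641 1.27 -0.362
v 4.081 0.961 -0.856
v 3.869 1.064 -0.031
v 4.27 0.472 -0.177
v 4.309 0.756 -0.525
v 4.061 1.122 -0.435
v 3.578 0.81 0.201
v 3.978 0.217 0.055
v 3.546 0.09 0.083
v 3.299 0.456 0.174
v 3.998 0.662 0.128
v 3.242 0.883 -1.015
v 3.642 0.29 -1.161
v 3.921 0.644 -1.134
v 3.674 1.01 -1.043
v 2.95 0.628 -0.783
v 3.351 0.036 -0.929
v 3.159 -0.022 -0.525
v 2.911 0.344 -0.435
v 3.222 0.438 -1.088
v 2.404 -3.239 0.901
v 3.274 -3.144 1.363
v 2.196 -4.341 1.519
v 2.785 -2.848 1.726
v 2.118 -2.735 1.703
v 1.584 -2.858 1.305
v 1.434 -3.159 0.717
v 1.738 -3.498 0.216
v 2.353 -3.716 0.035
v 2.992 -3.711 0.259
v 3.356 -3.485 0.784
f 2 1 5
f 2 5 3
f 3 5 6
f 3 6 4
f 5 1 7
f 5 7 6
f 6 7 8
f 6 8 4
f 7 1 9
f 7 9 8
f 8 9 10
f 8 10 4
f 9 1 11
f 9 11 10
f 10 11 12
f 10 12 4
f 11 1 13
f 11 13 12
f 12 13 14
f 12 14 4
f 13 1 15
f 13 15 14
f 14 15 16
f 14 16 4
f 15 1 17
f 15 17 16
f 16 17 18
f 16 18 4
f 17 1 19
f 17 19 18
f 18 19 20
f 18 20 4
f 19 1 21
f 19 21 20
f 20 21 22
f 20 22 4
f 21 1 23
f 21 23 22
f 22 23 24
f 22 24 4
f 23 1 25
f 23 25 24
f 24 25 26
f 24 26 4
f 25 1 27
f 25 27 26
f 26 27 28
f 26 28 4
f 27 1 29
f 27 29 28
f 28 29 30
f 28 30 4
f 29 1 2
f 29 2 30
f 30 2 3
f 30 3 4
f 32 34 31
f 35 32 31
f 31 34 33
f 33 35 31
f 32 38 34
f 36 32 35
f 36 38 32
f 34 38 33
f 37 35 33
f 33 38 37
f 37 36 35
f 38 36 37
f 40 39 42
f 40 42 41
f 42 39 43
f 42 43 41
f 43 39 44
f 43 44 41
f 44 39 45
f 44 45 41
f 45 39 46
f 45 46 41
f 46 39 47
f 46 47 41
f 47 39 48
f 47 48 41
f 48 39 49
f 48 49 41
f 49 39 50
f 49 50 41
f 50 39 40
f 50 40 41
f 51 88 67
f 88 62 91
f 67 91 56
f 88 91 67
f 51 67 63
f 67 56 68
f 63 68 52
f 67 68 63
f 51 63 72
f 63 52 73
f 72 73 58
f 63 73 72
f 51 72 84
f 72 58 87
f 84 87 61
f 72 87 84
f 51 84 88
f 84 61 92
f 88 92 62
f 84 92 88
f 52 68 79
f 68 56 82
f 79 82 60
f 68 82 79
f 56 91 69
f 91 62 90
f 69 90 55
f 91 90 69
f 62 92 89
f 92 61 85
f 89 85 53
f 92 85 89
f 61 87 86
f 87 58 74
f 86 74 57
f 87 74 86
f 58 73 78
f 73 52 75
f 78 75 59
f 73 75 78
f 54 80 66
f 80 60 81
f 66 81 55
f 80 81 66
f 54 66 64
f 66 55 65
f 64 65 53
f 66 65 64
f 54 64 71
f 64 53 70
f 71 70 57
f 64 70 71
f 54 71 76
f 71 57 77
f 76 77 59
f 71 77 76
f 54 76 80
f 76 59 83
f 80 83 60
f 76 83 80
f 55 81 69
f 81 60 82
f 69 82 56
f 81 82 69
f 53 65 89
f 65 55 90
f 89 90 62
f 65 90 89
f 57 70 86
f 70 53 85
f 86 85 61
f 70 85 86
f 59 77 78
f 77 57 74
f 78 74 58
f 77 74 78
f 60 83 79
f 83 59 75
f 79 75 52
f 83 75 79
f 94 93 96
f 94 96 95
f 96 93 97
f 96 97 95
f 97 93 98
f 97 98 95
f 98 93 99
f 98 99 95
f 99 93 100
f 99 100 95
f 100 93 101
f 100 101 95
f 101 93 102
f 101 102 95
f 102 93 103
f 102 103 95
f 103 93 94
f 103 94 95



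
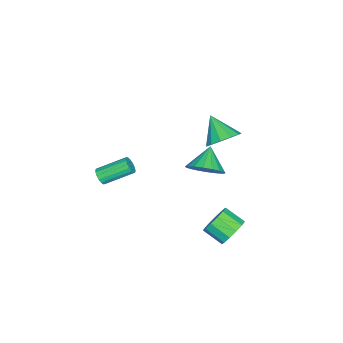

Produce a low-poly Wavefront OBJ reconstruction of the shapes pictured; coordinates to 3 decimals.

v 1.583 2.899 2.965
v 2.272 2.559 3.723
v 0.437 2.741 3.935
v 2.265 3.034 3.791
v 2.122 3.483 3.696
v 1.872 3.817 3.456
v 1.565 3.968 3.119
v 1.262 3.908 2.751
v 1.022 3.648 2.425
v 0.893 3.24 2.207
v 0.901 2.765 2.138
v 1.044 2.316 2.233
v 1.293 1.982 2.473
v 1.6 1.831 2.81
v 1.904 1.891 3.178
v 2.144 2.15 3.504
v -2.45 2.407 1.936
v -2.019 2.972 2.736
v -3.21 1.333 3.104
v -2.554 3.224 2.62
v -3.056 3.217 2.286
v -3.366 2.952 1.841
v -3.384 2.515 1.427
v -3.106 2.044 1.174
v -2.62 1.688 1.163
v -2.079 1.56 1.398
v -1.656 1.702 1.803
v -1.485 2.067 2.251
v -1.621 2.541 2.599
v 1.427 4.491 -2.052
v 1.934 4.833 -1.326
v 1.781 3.692 -0.681
v 1.273 3.349 -1.408
v 1.423 4.958 -1.225
v 1.27 3.817 -0.581
v 0.913 4.935 -1.388
v 0.76 3.793 -0.743
v 0.567 4.771 -1.761
v 0.414 3.629 -1.116
v 0.493 4.517 -2.227
v 0.34 3.376 -1.582
v 0.716 4.256 -2.637
v 0.563 3.114 -1.993
v 1.164 4.069 -2.862
v 1.011 2.927 -2.217
v 1.696 4.016 -2.83
v 1.543 2.874 -2.185
v 2.142 4.114 -2.551
v 1.989 2.972 -1.906
v 2.361 4.331 -2.113
v 2.208 3.19 -1.469
v 2.283 4.599 -1.657
v 2.13 3.458 -1.012
v 0.215 -3.796 -1.165
v 0.617 -3.821 -0.776
v -0.153 -2.329 0.114
v -0.555 -2.304 -0.275
v 0.718 -3.657 -0.962
v -0.051 -2.165 -0.073
v 0.704 -3.525 -1.195
v -0.066 -2.033 -0.306
v 0.578 -3.456 -1.421
v -0.192 -1.964 -0.532
v 0.369 -3.464 -1.589
v -0.401 -1.972 -0.699
v 0.124 -3.548 -1.659
v -0.646 -2.056 -0.769
v -0.1 -3.689 -1.616
v -0.869 -2.197 -0.726
v -0.251 -3.855 -1.469
v -1.021 -2.363 -0.58
v -0.296 -4.007 -1.253
v -1.066 -2.515 -0.364
v -0.224 -4.111 -1.017
v -0.994 -2.619 -0.127
v -0.051 -4.142 -0.814
v -0.821 -2.65 0.075
v 0.182 -4.095 -0.692
v -0.587 -2.603 0.197
v 0.424 -3.978 -0.678
v -0.346 -2.486 0.211
f 2 1 4
f 2 4 3
f 4 1 5
f 4 5 3
f 5 1 6
f 5 6 3
f 6 1 7
f 6 7 3
f 7 1 8
f 7 8 3
f 8 1 9
f 8 9 3
f 9 1 10
f 9 10 3
f 10 1 11
f 10 11 3
f 11 1 12
f 11 12 3
f 12 1 13
f 12 13 3
f 13 1 14
f 13 14 3
f 14 1 15
f 14 15 3
f 15 1 16
f 15 16 3
f 16 1 2
f 16 2 3
f 18 17 20
f 18 20 19
f 20 17 21
f 20 21 19
f 21 17 22
f 21 22 19
f 22 17 23
f 22 23 19
f 23 17 24
f 23 24 19
f 24 17 25
f 24 25 19
f 25 17 26
f 25 26 19
f 26 17 27
f 26 27 19
f 27 17 28
f 27 28 19
f 28 17 29
f 28 29 19
f 29 17 18
f 29 18 19
f 31 30 34
f 31 34 32
f 32 34 35
f 32 35 33
f 34 30 36
f 34 36 35
f 35 36 37
f 35 37 33
f 36 30 38
f 36 38 37
f 37 38 39
f 37 39 33
f 38 30 40
f 38 40 39
f 39 40 41
f 39 41 33
f 40 30 42
f 40 42 41
f 41 42 43
f 41 43 33
f 42 30 44
f 42 44 43
f 43 44 45
f 43 45 33
f 44 30 46
f 44 46 45
f 45 46 47
f 45 47 33
f 46 30 48
f 46 48 47
f 47 48 49
f 47 49 33
f 48 30 50
f 48 50 49
f 49 50 51
f 49 51 33
f 50 30 52
f 50 52 51
f 51 52 53
f 51 53 33
f 52 30 31
f 52 31 53
f 53 31 32
f 53 32 33
f 55 54 58
f 55 58 56
f 56 58 59
f 56 59 57
f 58 54 60
f 58 60 59
f 59 60 61
f 59 61 57
f 60 54 62
f 60 62 61
f 61 62 63
f 61 63 57
f 62 54 64
f 62 64 63
f 63 64 65
f 63 65 57
f 64 54 66
f 64 66 65
f 65 66 67
f 65 67 57
f 66 54 68
f 66 68 67
f 67 68 69
f 67 69 57
f 68 54 70
f 68 70 69
f 69 70 71
f 69 71 57
f 70 54 72
f 70 72 71
f 71 72 73
f 71 73 57
f 72 54 74
f 72 74 73
f 73 74 75
f 73 75 57
f 74 54 76
f 74 76 75
f 75 76 77
f 75 77 57
f 76 54 78
f 76 78 77
f 77 78 79
f 77 79 57
f 78 54 80
f 78 80 79
f 79 80 81
f 79 81 57
f 80 54 55
f 80 55 81
f 81 55 56
f 81 56 57



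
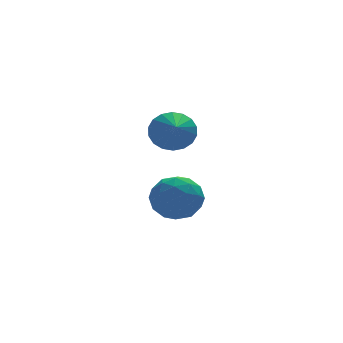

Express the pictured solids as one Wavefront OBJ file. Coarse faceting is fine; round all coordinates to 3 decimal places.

v 1.743 1.815 1.968
v 2.528 1.871 2.483
v 1.317 0.225 2.792
v 2.247 2.069 2.72
v 1.866 2.217 2.809
v 1.46 2.286 2.731
v 1.111 2.261 2.502
v 0.887 2.148 2.168
v 0.832 1.968 1.794
v 0.958 1.759 1.454
v 1.24 1.56 1.217
v 1.621 1.412 1.128
v 2.026 1.344 1.206
v 2.375 1.369 1.435
v 2.599 1.482 1.769
v 2.654 1.661 2.143
v 0.758 -2.78 -0.26
v 1.107 -3.248 0.601
v -0.667 -2.372 0.539
v -0.318 -2.84 1.4
v 0.128 -1.96 1.069
v 1.009 -2.212 0.575
v -0.569 -3.408 0.565
v 0.312 -3.66 0.071
v 0.287 -3.636 1.111
v 0.718 -2.741 1.423
v -0.278 -2.879 -0.283
v 0.153 -1.984 0.029
v 1.058 -3.05 0.1
v -0.618 -2.57 1.04
v -0.355 -2.053 0.845
v -0.15 -2.328 1.352
v 1 -2.441 0.085
v 1.205 -2.716 0.591
v 0.63 -1.959 0.866
v -0.765 -2.904 0.549
v -0.56 -3.179 1.055
v 0.59 -3.292 -0.212
v 0.795 -3.567 0.295
v -0.19 -3.661 0.274
v 0.781 -3.553 0.906
v -0.057 -3.313 1.376
v -0.204 -3.647 0.885
v 0.313 -3.795 0.595
v 1.034 -3.027 1.09
v 0.196 -2.787 1.559
v 0.459 -2.27 1.365
v 0.977 -2.418 1.074
v 0.552 -3.255 1.389
v 0.244 -2.833 -0.419
v -0.594 -2.593 0.05
v -0.537 -3.202 0.066
v -0.019 -3.35 -0.225
v 0.497 -2.307 -0.236
v -0.341 -2.067 0.234
v 0.127 -1.825 0.545
v 0.644 -1.973 0.255
v -0.112 -2.365 -0.249
f 2 1 4
f 2 4 3
f 4 1 5
f 4 5 3
f 5 1 6
f 5 6 3
f 6 1 7
f 6 7 3
f 7 1 8
f 7 8 3
f 8 1 9
f 8 9 3
f 9 1 10
f 9 10 3
f 10 1 11
f 10 11 3
f 11 1 12
f 11 12 3
f 12 1 13
f 12 13 3
f 13 1 14
f 13 14 3
f 14 1 15
f 14 15 3
f 15 1 16
f 15 16 3
f 16 1 2
f 16 2 3
f 17 54 33
f 54 28 57
f 33 57 22
f 54 57 33
f 17 33 29
f 33 22 34
f 29 34 18
f 33 34 29
f 17 29 38
f 29 18 39
f 38 39 24
f 29 39 38
f 17 38 50
f 38 24 53
f 50 53 27
f 38 53 50
f 17 50 54
f 50 27 58
f 54 58 28
f 50 58 54
f 18 34 45
f 34 22 48
f 45 48 26
f 34 48 45
f 22 57 35
f 57 28 56
f 35 56 21
f 57 56 35
f 28 58 55
f 58 27 51
f 55 51 19
f 58 51 55
f 27 53 52
f 53 24 40
f 52 40 23
f 53 40 52
f 24 39 44
f 39 18 41
f 44 41 25
f 39 41 44
f 20 46 32
f 46 26 47
f 32 47 21
f 46 47 32
f 20 32 30
f 32 21 31
f 30 31 19
f 32 31 30
f 20 30 37
f 30 19 36
f 37 36 23
f 30 36 37
f 20 37 42
f 37 23 43
f 42 43 25
f 37 43 42
f 20 42 46
f 42 25 49
f 46 49 26
f 42 49 46
f 21 47 35
f 47 26 48
f 35 48 22
f 47 48 35
f 19 31 55
f 31 21 56
f 55 56 28
f 31 56 55
f 23 36 52
f 36 19 51
f 52 51 27
f 36 51 52
f 25 43 44
f 43 23 40
f 44 40 24
f 43 40 44
f 26 49 45
f 49 25 41
f 45 41 18
f 49 41 45



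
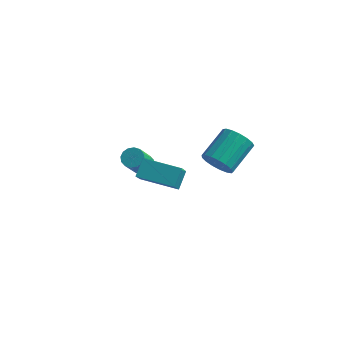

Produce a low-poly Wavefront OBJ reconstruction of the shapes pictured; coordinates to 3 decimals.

v -3.059 4.071 -2.452
v -2.46 4.161 -2.376
v -2.463 2.98 -0.952
v -3.061 2.889 -1.028
v -2.6 4.379 -2.195
v -2.602 3.198 -0.771
v -2.862 4.515 -2.083
v -2.864 3.334 -0.659
v -3.177 4.531 -2.07
v -3.179 3.35 -0.646
v -3.46 4.424 -2.159
v -3.463 3.243 -0.735
v -3.636 4.223 -2.327
v -3.639 3.041 -0.903
v -3.657 3.98 -2.528
v -3.66 2.799 -1.104
v -3.518 3.762 -2.709
v -3.52 2.581 -1.285
v -3.256 3.626 -2.821
v -3.258 2.445 -1.397
v -2.941 3.61 -2.834
v -2.943 2.429 -1.41
v -2.657 3.717 -2.745
v -2.66 2.536 -1.321
v -2.481 3.919 -2.577
v -2.484 2.737 -1.153
v -0.013 -3.162 3.228
v 0.009 -2.412 3.948
v -0.299 -2.068 2.096
v -0.277 -1.318 2.816
v 1.797 -2.962 2.964
v 1.819 -2.212 3.684
v 1.511 -1.868 1.832
v 1.533 -1.118 2.552
v 2.947 -0.869 3.347
v 3.594 -0.743 2.826
v 3.981 0.774 3.673
v 3.333 0.649 4.193
v 3.286 -0.562 2.642
v 3.673 0.955 3.489
v 2.9 -0.451 2.619
v 3.287 1.066 3.466
v 2.525 -0.436 2.763
v 2.912 1.082 3.61
v 2.247 -0.519 3.041
v 2.634 0.998 3.887
v 2.128 -0.683 3.388
v 2.515 0.834 4.235
v 2.197 -0.889 3.726
v 2.584 0.628 4.573
v 2.438 -1.091 3.977
v 2.825 0.426 4.824
v 2.795 -1.242 4.084
v 3.182 0.276 4.931
v 3.187 -1.307 4.022
v 3.574 0.211 4.868
v 3.524 -1.271 3.805
v 3.911 0.246 4.651
v 3.728 -1.144 3.483
v 4.115 0.373 4.33
v 3.754 -0.953 3.13
v 4.141 0.564 3.976
f 2 1 5
f 2 5 3
f 3 5 6
f 3 6 4
f 5 1 7
f 5 7 6
f 6 7 8
f 6 8 4
f 7 1 9
f 7 9 8
f 8 9 10
f 8 10 4
f 9 1 11
f 9 11 10
f 10 11 12
f 10 12 4
f 11 1 13
f 11 13 12
f 12 13 14
f 12 14 4
f 13 1 15
f 13 15 14
f 14 15 16
f 14 16 4
f 15 1 17
f 15 17 16
f 16 17 18
f 16 18 4
f 17 1 19
f 17 19 18
f 18 19 20
f 18 20 4
f 19 1 21
f 19 21 20
f 20 21 22
f 20 22 4
f 21 1 23
f 21 23 22
f 22 23 24
f 22 24 4
f 23 1 25
f 23 25 24
f 24 25 26
f 24 26 4
f 25 1 2
f 25 2 26
f 26 2 3
f 26 3 4
f 28 30 27
f 31 28 27
f 27 30 29
f 29 31 27
f 28 34 30
f 32 28 31
f 32 34 28
f 30 34 29
f 33 31 29
f 29 34 33
f 33 32 31
f 34 32 33
f 36 35 39
f 36 39 37
f 37 39 40
f 37 40 38
f 39 35 41
f 39 41 40
f 40 41 42
f 40 42 38
f 41 35 43
f 41 43 42
f 42 43 44
f 42 44 38
f 43 35 45
f 43 45 44
f 44 45 46
f 44 46 38
f 45 35 47
f 45 47 46
f 46 47 48
f 46 48 38
f 47 35 49
f 47 49 48
f 48 49 50
f 48 50 38
f 49 35 51
f 49 51 50
f 50 51 52
f 50 52 38
f 51 35 53
f 51 53 52
f 52 53 54
f 52 54 38
f 53 35 55
f 53 55 54
f 54 55 56
f 54 56 38
f 55 35 57
f 55 57 56
f 56 57 58
f 56 58 38
f 57 35 59
f 57 59 58
f 58 59 60
f 58 60 38
f 59 35 61
f 59 61 60
f 60 61 62
f 60 62 38
f 61 35 36
f 61 36 62
f 62 36 37
f 62 37 38



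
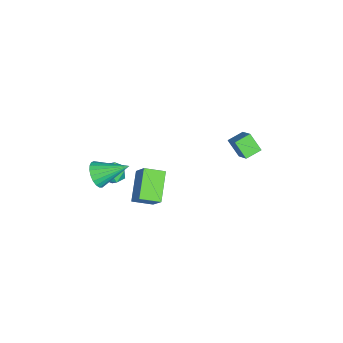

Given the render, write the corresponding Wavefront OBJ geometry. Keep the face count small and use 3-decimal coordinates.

v -3.959 -4.133 -1.792
v -3.746 -3.794 -2.434
v -2.814 -4.046 -1.366
v -2.601 -3.707 -2.008
v -3.059 -3.347 -1.525
v -3.766 -3.401 -1.788
v -2.794 -4.439 -2.012
v -3.501 -4.493 -2.275
v -3.026 -3.984 -2.571
v -3.189 -3.309 -2.269
v -3.371 -4.531 -1.531
v -3.534 -3.856 -1.229
v -1.573 2.027 3.108
v -0.567 2.384 4.029
v -2.053 2.777 3.342
v -1.046 3.133 4.263
v -1.054 2.607 2.317
v -0.047 2.963 3.238
v -1.533 3.356 2.551
v -0.527 3.713 3.472
v -0.301 -4.49 1.284
v -0.032 -4.855 1.943
v -0.239 -2.87 2.156
v 0.251 -4.78 1.785
v 0.439 -4.656 1.54
v 0.498 -4.502 1.251
v 0.42 -4.347 0.967
v 0.216 -4.216 0.739
v -0.076 -4.133 0.605
v -0.408 -4.111 0.588
v -0.721 -4.155 0.692
v -0.961 -4.256 0.898
v -1.088 -4.398 1.171
v -1.078 -4.556 1.463
v -0.934 -4.703 1.725
v -0.68 -4.812 1.911
v -0.361 -4.866 1.988
v -3.457 -2.742 -1.895
v -2.623 -2.272 -0.677
v -3.564 -1.613 -2.257
v -2.729 -1.144 -1.039
v -1.891 -2.916 -2.901
v -1.056 -2.447 -1.683
v -1.997 -1.788 -3.263
v -1.163 -1.318 -2.045
f 1 12 6
f 1 6 2
f 1 2 8
f 1 8 11
f 1 11 12
f 2 6 10
f 6 12 5
f 12 11 3
f 11 8 7
f 8 2 9
f 4 10 5
f 4 5 3
f 4 3 7
f 4 7 9
f 4 9 10
f 5 10 6
f 3 5 12
f 7 3 11
f 9 7 8
f 10 9 2
f 14 16 13
f 17 14 13
f 13 16 15
f 15 17 13
f 14 20 16
f 18 14 17
f 18 20 14
f 16 20 15
f 19 17 15
f 15 20 19
f 19 18 17
f 20 18 19
f 22 21 24
f 22 24 23
f 24 21 25
f 24 25 23
f 25 21 26
f 25 26 23
f 26 21 27
f 26 27 23
f 27 21 28
f 27 28 23
f 28 21 29
f 28 29 23
f 29 21 30
f 29 30 23
f 30 21 31
f 30 31 23
f 31 21 32
f 31 32 23
f 32 21 33
f 32 33 23
f 33 21 34
f 33 34 23
f 34 21 35
f 34 35 23
f 35 21 36
f 35 36 23
f 36 21 37
f 36 37 23
f 37 21 22
f 37 22 23
f 39 41 38
f 42 39 38
f 38 41 40
f 40 42 38
f 39 45 41
f 43 39 42
f 43 45 39
f 41 45 40
f 44 42 40
f 40 45 44
f 44 43 42
f 45 43 44



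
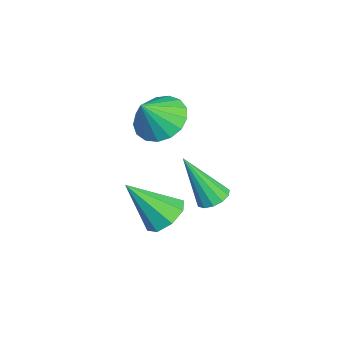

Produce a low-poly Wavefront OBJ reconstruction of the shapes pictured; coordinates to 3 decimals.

v -1.442 0.869 -3.832
v -0.746 0.616 -4.004
v -1.538 -0.309 -2.488
v -0.735 1.053 -3.621
v -1.139 1.382 -3.361
v -1.719 1.411 -3.378
v -2.138 1.122 -3.661
v -2.148 0.685 -4.044
v -1.745 0.355 -4.304
v -1.164 0.327 -4.287
v -3.995 0.744 -1.337
v -3.158 1.053 -1.6
v -3.465 0.156 -0.343
v -3.31 1.373 -1.33
v -3.618 1.548 -1.062
v -4.013 1.54 -0.856
v -4.404 1.349 -0.761
v -4.701 1.019 -0.797
v -4.836 0.626 -0.958
v -4.778 0.261 -1.205
v -4.542 0.006 -1.482
v -4.179 -0.08 -1.726
v -3.775 0.022 -1.881
v -3.421 0.29 -1.911
v -3.198 0.662 -1.81
v -0.4 2.224 -2.184
v 0.058 1.958 -2.286
v -0.54 1.356 -0.556
v 0.138 2.215 -2.143
v 0.047 2.474 -2.012
v -0.187 2.654 -1.936
v -0.488 2.697 -1.939
v -0.761 2.591 -2.019
v -0.92 2.368 -2.152
v -0.914 2.099 -2.295
v -0.745 1.87 -2.402
v -0.466 1.754 -2.44
v -0.167 1.787 -2.397
f 2 1 4
f 2 4 3
f 4 1 5
f 4 5 3
f 5 1 6
f 5 6 3
f 6 1 7
f 6 7 3
f 7 1 8
f 7 8 3
f 8 1 9
f 8 9 3
f 9 1 10
f 9 10 3
f 10 1 2
f 10 2 3
f 12 11 14
f 12 14 13
f 14 11 15
f 14 15 13
f 15 11 16
f 15 16 13
f 16 11 17
f 16 17 13
f 17 11 18
f 17 18 13
f 18 11 19
f 18 19 13
f 19 11 20
f 19 20 13
f 20 11 21
f 20 21 13
f 21 11 22
f 21 22 13
f 22 11 23
f 22 23 13
f 23 11 24
f 23 24 13
f 24 11 25
f 24 25 13
f 25 11 12
f 25 12 13
f 27 26 29
f 27 29 28
f 29 26 30
f 29 30 28
f 30 26 31
f 30 31 28
f 31 26 32
f 31 32 28
f 32 26 33
f 32 33 28
f 33 26 34
f 33 34 28
f 34 26 35
f 34 35 28
f 35 26 36
f 35 36 28
f 36 26 37
f 36 37 28
f 37 26 38
f 37 38 28
f 38 26 27
f 38 27 28



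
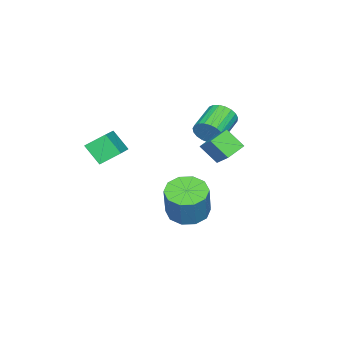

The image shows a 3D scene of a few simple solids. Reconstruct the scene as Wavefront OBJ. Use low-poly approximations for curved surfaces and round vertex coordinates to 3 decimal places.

v -1.905 1.778 2.92
v -1.675 1.396 3.585
v -3.246 1.32 4.084
v -3.475 1.702 3.42
v -1.66 1.715 3.679
v -3.231 1.639 4.179
v -1.688 2.044 3.643
v -3.258 1.968 4.142
v -1.753 2.328 3.481
v -3.323 2.252 3.981
v -1.844 2.516 3.223
v -3.415 2.44 3.722
v -1.946 2.577 2.912
v -3.517 2.501 3.412
v -2.041 2.499 2.602
v -3.611 2.424 3.102
v -2.112 2.297 2.348
v -3.682 2.222 2.848
v -2.147 2.005 2.193
v -3.718 1.93 2.692
v -2.141 1.674 2.163
v -3.711 1.598 2.662
v -2.093 1.361 2.264
v -3.664 1.285 2.764
v -2.013 1.12 2.479
v -3.584 1.044 2.978
v -1.915 0.992 2.77
v -3.485 0.916 3.269
v -1.814 1.001 3.087
v -3.385 0.925 3.586
v -1.729 1.144 3.375
v -3.3 1.068 3.875
v 0.11 -3.385 1.878
v -0.472 -2.569 2.573
v 0.201 -2.501 0.915
v -0.381 -1.685 1.611
v 1.661 -2.835 2.529
v 1.079 -2.019 3.225
v 1.752 -1.951 1.567
v 1.17 -1.135 2.262
v 0.1 3.364 2.399
v 0.145 2.477 3.25
v -0.889 3.654 2.755
v -0.843 2.767 3.606
v 0.683 4.253 3.294
v 0.729 3.366 4.145
v -0.305 4.543 3.65
v -0.26 3.656 4.501
v -1.75 0.801 -2.622
v -0.8 0.346 -2.902
v -0.119 0.645 -1.078
v -1.07 1.099 -0.798
v -0.759 1.007 -3.026
v -0.078 1.306 -1.202
v -1.097 1.589 -2.995
v -0.416 1.888 -1.171
v -1.684 1.87 -2.822
v -1.004 2.169 -0.998
v -2.297 1.742 -2.572
v -1.616 2.041 -0.748
v -2.701 1.255 -2.342
v -2.02 1.554 -0.518
v -2.742 0.594 -2.218
v -2.061 0.893 -0.394
v -2.404 0.012 -2.249
v -1.723 0.311 -0.425
v -1.816 -0.269 -2.422
v -1.136 0.03 -0.598
v -1.204 -0.141 -2.672
v -0.523 0.158 -0.848
f 2 1 5
f 2 5 3
f 3 5 6
f 3 6 4
f 5 1 7
f 5 7 6
f 6 7 8
f 6 8 4
f 7 1 9
f 7 9 8
f 8 9 10
f 8 10 4
f 9 1 11
f 9 11 10
f 10 11 12
f 10 12 4
f 11 1 13
f 11 13 12
f 12 13 14
f 12 14 4
f 13 1 15
f 13 15 14
f 14 15 16
f 14 16 4
f 15 1 17
f 15 17 16
f 16 17 18
f 16 18 4
f 17 1 19
f 17 19 18
f 18 19 20
f 18 20 4
f 19 1 21
f 19 21 20
f 20 21 22
f 20 22 4
f 21 1 23
f 21 23 22
f 22 23 24
f 22 24 4
f 23 1 25
f 23 25 24
f 24 25 26
f 24 26 4
f 25 1 27
f 25 27 26
f 26 27 28
f 26 28 4
f 27 1 29
f 27 29 28
f 28 29 30
f 28 30 4
f 29 1 31
f 29 31 30
f 30 31 32
f 30 32 4
f 31 1 2
f 31 2 32
f 32 2 3
f 32 3 4
f 34 36 33
f 37 34 33
f 33 36 35
f 35 37 33
f 34 40 36
f 38 34 37
f 38 40 34
f 36 40 35
f 39 37 35
f 35 40 39
f 39 38 37
f 40 38 39
f 42 44 41
f 45 42 41
f 41 44 43
f 43 45 41
f 42 48 44
f 46 42 45
f 46 48 42
f 44 48 43
f 47 45 43
f 43 48 47
f 47 46 45
f 48 46 47
f 50 49 53
f 50 53 51
f 51 53 54
f 51 54 52
f 53 49 55
f 53 55 54
f 54 55 56
f 54 56 52
f 55 49 57
f 55 57 56
f 56 57 58
f 56 58 52
f 57 49 59
f 57 59 58
f 58 59 60
f 58 60 52
f 59 49 61
f 59 61 60
f 60 61 62
f 60 62 52
f 61 49 63
f 61 63 62
f 62 63 64
f 62 64 52
f 63 49 65
f 63 65 64
f 64 65 66
f 64 66 52
f 65 49 67
f 65 67 66
f 66 67 68
f 66 68 52
f 67 49 69
f 67 69 68
f 68 69 70
f 68 70 52
f 69 49 50
f 69 50 70
f 70 50 51
f 70 51 52



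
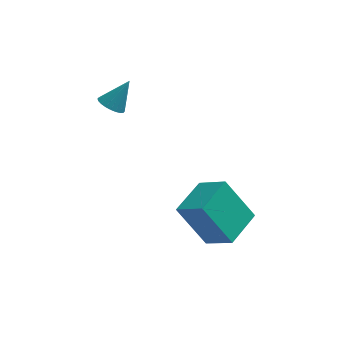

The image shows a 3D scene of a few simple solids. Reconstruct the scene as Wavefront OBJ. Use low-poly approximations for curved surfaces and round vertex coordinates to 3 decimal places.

v -1.3 -0.813 0.233
v -0.863 -0.915 -0.01
v -0.7 -0.427 1.147
v -0.897 -0.728 -0.068
v -0.992 -0.553 -0.079
v -1.134 -0.418 -0.043
v -1.301 -0.344 0.034
v -1.468 -0.34 0.143
v -1.609 -0.409 0.264
v -1.703 -0.54 0.382
v -1.736 -0.712 0.476
v -1.703 -0.899 0.533
v -1.608 -1.074 0.545
v -1.466 -1.209 0.509
v -1.299 -1.283 0.431
v -1.132 -1.287 0.323
v -0.99 -1.218 0.201
v -0.896 -1.087 0.084
v 2.594 -4.389 -3.543
v 1.63 -4.011 -2.095
v 1.771 -3.77 -4.252
v 0.807 -3.392 -2.804
v 3.353 -3.168 -3.356
v 2.389 -2.79 -1.908
v 2.53 -2.549 -4.065
v 1.566 -2.171 -2.617
f 2 1 4
f 2 4 3
f 4 1 5
f 4 5 3
f 5 1 6
f 5 6 3
f 6 1 7
f 6 7 3
f 7 1 8
f 7 8 3
f 8 1 9
f 8 9 3
f 9 1 10
f 9 10 3
f 10 1 11
f 10 11 3
f 11 1 12
f 11 12 3
f 12 1 13
f 12 13 3
f 13 1 14
f 13 14 3
f 14 1 15
f 14 15 3
f 15 1 16
f 15 16 3
f 16 1 17
f 16 17 3
f 17 1 18
f 17 18 3
f 18 1 2
f 18 2 3
f 20 22 19
f 23 20 19
f 19 22 21
f 21 23 19
f 20 26 22
f 24 20 23
f 24 26 20
f 22 26 21
f 25 23 21
f 21 26 25
f 25 24 23
f 26 24 25



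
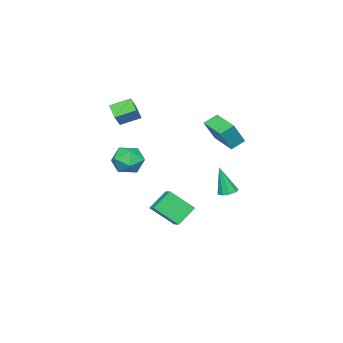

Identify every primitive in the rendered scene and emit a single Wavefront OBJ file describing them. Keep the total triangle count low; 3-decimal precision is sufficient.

v -0.3 2.237 2.575
v -1.047 2.714 3.099
v 0.606 3.923 2.331
v -0.141 4.4 2.855
v 0.581 1.98 4.065
v -0.166 2.457 4.589
v 1.487 3.666 3.821
v 0.74 4.143 4.345
v -0.611 -3.473 0.329
v -0.05 -2.594 -0.241
v 0.45 -4.766 -0.619
v 1.011 -3.887 -1.189
v 1.189 -4.048 -0.026
v 0.533 -3.249 0.56
v -0.133 -4.111 -1.42
v -0.789 -3.312 -0.834
v 0.245 -2.989 -1.323
v 1.062 -2.95 -0.461
v -0.662 -4.41 -0.399
v 0.155 -4.371 0.463
v 0.305 -4.559 3.442
v -0.499 -3.519 3.979
v 0.95 -3.742 2.825
v 0.146 -2.702 3.362
v 1.034 -4.458 4.338
v 0.23 -3.418 4.875
v 1.679 -3.641 3.721
v 0.875 -2.601 4.258
v 0.005 -0.438 -5.292
v 0.732 -1.779 -3.923
v -1.212 -0.025 -4.241
v -0.485 -1.366 -2.872
v 0.545 0.226 -4.928
v 1.272 -1.115 -3.559
v -0.672 0.639 -3.877
v 0.055 -0.702 -2.508
v 0.813 3.818 -1.13
v 1.46 3.849 -1.185
v 1.007 3.322 0.83
v 1.298 4.247 -1.069
v 0.909 4.443 -0.981
v 0.475 4.347 -0.962
v 0.2 4.003 -1.022
v 0.211 3.573 -1.132
v 0.505 3.257 -1.241
v 0.942 3.203 -1.298
v 1.32 3.437 -1.276
f 2 4 1
f 5 2 1
f 1 4 3
f 3 5 1
f 2 8 4
f 6 2 5
f 6 8 2
f 4 8 3
f 7 5 3
f 3 8 7
f 7 6 5
f 8 6 7
f 9 20 14
f 9 14 10
f 9 10 16
f 9 16 19
f 9 19 20
f 10 14 18
f 14 20 13
f 20 19 11
f 19 16 15
f 16 10 17
f 12 18 13
f 12 13 11
f 12 11 15
f 12 15 17
f 12 17 18
f 13 18 14
f 11 13 20
f 15 11 19
f 17 15 16
f 18 17 10
f 22 24 21
f 25 22 21
f 21 24 23
f 23 25 21
f 22 28 24
f 26 22 25
f 26 28 22
f 24 28 23
f 27 25 23
f 23 28 27
f 27 26 25
f 28 26 27
f 30 32 29
f 33 30 29
f 29 32 31
f 31 33 29
f 30 36 32
f 34 30 33
f 34 36 30
f 32 36 31
f 35 33 31
f 31 36 35
f 35 34 33
f 36 34 35
f 38 37 40
f 38 40 39
f 40 37 41
f 40 41 39
f 41 37 42
f 41 42 39
f 42 37 43
f 42 43 39
f 43 37 44
f 43 44 39
f 44 37 45
f 44 45 39
f 45 37 46
f 45 46 39
f 46 37 47
f 46 47 39
f 47 37 38
f 47 38 39



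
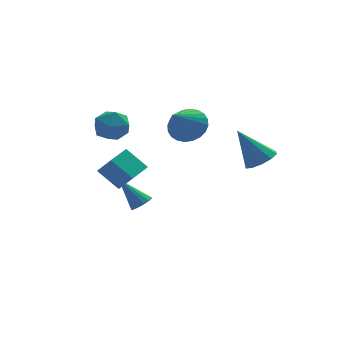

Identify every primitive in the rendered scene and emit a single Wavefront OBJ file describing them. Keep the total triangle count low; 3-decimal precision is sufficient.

v -1.908 3.582 0.1
v -1.315 3.678 0.898
v -1.245 2.142 -0.218
v -0.652 2.238 0.58
v -1.635 2.106 0.7
v -2.045 2.995 0.897
v -0.515 2.825 -0.217
v -0.925 3.714 -0.02
v -0.455 3.21 0.702
v -1.147 2.766 1.269
v -1.413 3.054 -0.589
v -2.105 2.61 -0.022
v 3.852 -2.825 0.058
v 4.605 -2.718 0.415
v 2.968 -2.155 1.722
v 4.479 -2.278 0.171
v 4.114 -2.046 -0.117
v 3.649 -2.112 -0.337
v 3.261 -2.451 -0.407
v 3.099 -2.932 -0.299
v 3.225 -3.373 -0.055
v 3.59 -3.604 0.233
v 4.055 -3.538 0.453
v 4.443 -3.2 0.523
v -1.985 -0.357 -2.035
v -1.554 -1.075 -1.067
v -2.753 0.403 -1.13
v -2.323 -0.315 -0.162
v -1.017 0.435 -1.878
v -0.587 -0.283 -0.91
v -1.786 1.195 -0.973
v -1.355 0.477 -0.005
v -0.386 1.285 -4.189
v -0.083 1.791 -4.3
v -1.234 2.095 -2.811
v -0.341 1.813 -4.471
v -0.611 1.694 -4.567
v -0.821 1.465 -4.562
v -0.914 1.188 -4.457
v -0.866 0.937 -4.28
v -0.689 0.779 -4.079
v -0.431 0.758 -3.908
v -0.161 0.877 -3.812
v 0.049 1.106 -3.817
v 0.142 1.383 -3.922
v 0.094 1.634 -4.099
v 2.51 3.118 -0.366
v 3.098 2.269 -0.487
v 1.43 2.182 0.946
v 3.296 2.46 -0.188
v 3.373 2.751 0.083
v 3.32 3.098 0.287
v 3.143 3.448 0.391
v 2.87 3.748 0.38
v 2.542 3.952 0.255
v 2.209 4.029 0.036
v 1.922 3.967 -0.244
v 1.725 3.776 -0.543
v 1.647 3.485 -0.815
v 1.701 3.138 -1.018
v 1.878 2.788 -1.122
v 2.151 2.488 -1.111
v 2.479 2.284 -0.987
v 2.811 2.207 -0.768
f 1 12 6
f 1 6 2
f 1 2 8
f 1 8 11
f 1 11 12
f 2 6 10
f 6 12 5
f 12 11 3
f 11 8 7
f 8 2 9
f 4 10 5
f 4 5 3
f 4 3 7
f 4 7 9
f 4 9 10
f 5 10 6
f 3 5 12
f 7 3 11
f 9 7 8
f 10 9 2
f 14 13 16
f 14 16 15
f 16 13 17
f 16 17 15
f 17 13 18
f 17 18 15
f 18 13 19
f 18 19 15
f 19 13 20
f 19 20 15
f 20 13 21
f 20 21 15
f 21 13 22
f 21 22 15
f 22 13 23
f 22 23 15
f 23 13 24
f 23 24 15
f 24 13 14
f 24 14 15
f 26 28 25
f 29 26 25
f 25 28 27
f 27 29 25
f 26 32 28
f 30 26 29
f 30 32 26
f 28 32 27
f 31 29 27
f 27 32 31
f 31 30 29
f 32 30 31
f 34 33 36
f 34 36 35
f 36 33 37
f 36 37 35
f 37 33 38
f 37 38 35
f 38 33 39
f 38 39 35
f 39 33 40
f 39 40 35
f 40 33 41
f 40 41 35
f 41 33 42
f 41 42 35
f 42 33 43
f 42 43 35
f 43 33 44
f 43 44 35
f 44 33 45
f 44 45 35
f 45 33 46
f 45 46 35
f 46 33 34
f 46 34 35
f 48 47 50
f 48 50 49
f 50 47 51
f 50 51 49
f 51 47 52
f 51 52 49
f 52 47 53
f 52 53 49
f 53 47 54
f 53 54 49
f 54 47 55
f 54 55 49
f 55 47 56
f 55 56 49
f 56 47 57
f 56 57 49
f 57 47 58
f 57 58 49
f 58 47 59
f 58 59 49
f 59 47 60
f 59 60 49
f 60 47 61
f 60 61 49
f 61 47 62
f 61 62 49
f 62 47 63
f 62 63 49
f 63 47 64
f 63 64 49
f 64 47 48
f 64 48 49



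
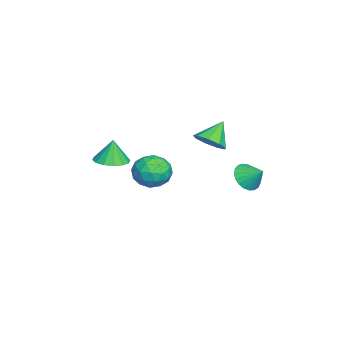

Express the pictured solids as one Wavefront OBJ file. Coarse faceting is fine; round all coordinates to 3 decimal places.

v -0.275 -3.731 1.795
v 0.644 -3.467 1.881
v -0.425 -3.649 3.165
v 0.393 -3.042 1.827
v -0.038 -2.802 1.765
v -0.532 -2.81 1.711
v -0.957 -3.066 1.68
v -1.199 -3.5 1.679
v -1.193 -3.996 1.71
v -0.942 -4.421 1.764
v -0.511 -4.661 1.826
v -0.017 -4.653 1.879
v 0.408 -4.397 1.911
v 0.65 -3.963 1.911
v 1.223 -0.858 2.029
v 1.78 -0.414 2.831
v 2.34 -2.186 1.989
v 2.897 -1.742 2.791
v 1.917 -2.138 2.974
v 1.227 -1.317 2.999
v 2.893 -1.283 1.821
v 2.203 -0.462 1.846
v 2.812 -0.676 2.702
v 2.209 -1.205 3.415
v 1.911 -1.395 1.405
v 1.308 -1.924 2.118
v 1.404 -0.52 2.434
v 2.716 -2.08 2.386
v 2.14 -2.313 2.494
v 2.468 -2.052 2.965
v 1.079 -1.051 2.532
v 1.406 -0.789 3.003
v 1.487 -1.803 3.087
v 2.714 -1.811 1.817
v 3.041 -1.549 2.288
v 1.652 -0.548 1.855
v 1.98 -0.287 2.326
v 2.633 -0.797 1.733
v 2.338 -0.413 2.829
v 2.994 -1.193 2.806
v 2.992 -0.923 2.236
v 2.586 -0.441 2.25
v 1.983 -0.723 3.248
v 2.64 -1.504 3.224
v 2.064 -1.737 3.332
v 1.658 -1.254 3.346
v 2.59 -0.878 3.172
v 1.48 -1.096 1.596
v 2.137 -1.877 1.572
v 2.462 -1.346 1.474
v 2.056 -0.863 1.488
v 1.126 -1.407 2.014
v 1.782 -2.187 1.991
v 1.534 -2.159 2.57
v 1.128 -1.677 2.584
v 1.53 -1.722 1.648
v -2.846 2.922 -0.331
v -2.005 2.565 -0.433
v -2.394 3.778 0.411
v -2.018 2.819 -0.718
v -2.175 3.091 -0.937
v -2.448 3.334 -1.05
v -2.79 3.505 -1.04
v -3.142 3.576 -0.906
v -3.442 3.533 -0.673
v -3.64 3.385 -0.381
v -3.7 3.157 -0.081
v -3.613 2.888 0.177
v -3.393 2.624 0.347
v -3.079 2.413 0.4
v -2.725 2.289 0.326
v -2.391 2.275 0.139
v -2.137 2.372 -0.129
v -1.134 1.149 2.982
v -0.406 1.173 3.575
v -2.046 1.731 4.078
v -0.443 1.726 3.25
v -0.804 2.009 2.799
v -1.319 1.89 2.434
v -1.748 1.424 2.325
v -1.89 0.829 2.524
v -1.678 0.383 2.936
v -1.212 0.296 3.371
v -0.709 0.608 3.623
f 2 1 4
f 2 4 3
f 4 1 5
f 4 5 3
f 5 1 6
f 5 6 3
f 6 1 7
f 6 7 3
f 7 1 8
f 7 8 3
f 8 1 9
f 8 9 3
f 9 1 10
f 9 10 3
f 10 1 11
f 10 11 3
f 11 1 12
f 11 12 3
f 12 1 13
f 12 13 3
f 13 1 14
f 13 14 3
f 14 1 2
f 14 2 3
f 15 52 31
f 52 26 55
f 31 55 20
f 52 55 31
f 15 31 27
f 31 20 32
f 27 32 16
f 31 32 27
f 15 27 36
f 27 16 37
f 36 37 22
f 27 37 36
f 15 36 48
f 36 22 51
f 48 51 25
f 36 51 48
f 15 48 52
f 48 25 56
f 52 56 26
f 48 56 52
f 16 32 43
f 32 20 46
f 43 46 24
f 32 46 43
f 20 55 33
f 55 26 54
f 33 54 19
f 55 54 33
f 26 56 53
f 56 25 49
f 53 49 17
f 56 49 53
f 25 51 50
f 51 22 38
f 50 38 21
f 51 38 50
f 22 37 42
f 37 16 39
f 42 39 23
f 37 39 42
f 18 44 30
f 44 24 45
f 30 45 19
f 44 45 30
f 18 30 28
f 30 19 29
f 28 29 17
f 30 29 28
f 18 28 35
f 28 17 34
f 35 34 21
f 28 34 35
f 18 35 40
f 35 21 41
f 40 41 23
f 35 41 40
f 18 40 44
f 40 23 47
f 44 47 24
f 40 47 44
f 19 45 33
f 45 24 46
f 33 46 20
f 45 46 33
f 17 29 53
f 29 19 54
f 53 54 26
f 29 54 53
f 21 34 50
f 34 17 49
f 50 49 25
f 34 49 50
f 23 41 42
f 41 21 38
f 42 38 22
f 41 38 42
f 24 47 43
f 47 23 39
f 43 39 16
f 47 39 43
f 58 57 60
f 58 60 59
f 60 57 61
f 60 61 59
f 61 57 62
f 61 62 59
f 62 57 63
f 62 63 59
f 63 57 64
f 63 64 59
f 64 57 65
f 64 65 59
f 65 57 66
f 65 66 59
f 66 57 67
f 66 67 59
f 67 57 68
f 67 68 59
f 68 57 69
f 68 69 59
f 69 57 70
f 69 70 59
f 70 57 71
f 70 71 59
f 71 57 72
f 71 72 59
f 72 57 73
f 72 73 59
f 73 57 58
f 73 58 59
f 75 74 77
f 75 77 76
f 77 74 78
f 77 78 76
f 78 74 79
f 78 79 76
f 79 74 80
f 79 80 76
f 80 74 81
f 80 81 76
f 81 74 82
f 81 82 76
f 82 74 83
f 82 83 76
f 83 74 84
f 83 84 76
f 84 74 75
f 84 75 76



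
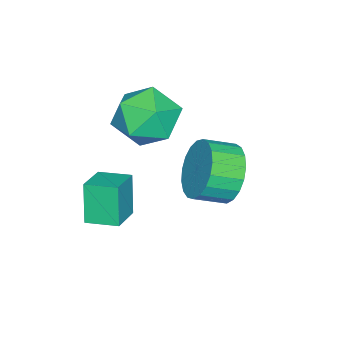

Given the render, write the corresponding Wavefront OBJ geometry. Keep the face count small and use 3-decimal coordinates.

v -0.8 0.307 -1.769
v -0.28 0.286 -2.635
v 0.319 -0.448 -2.257
v -0.2 -0.427 -1.391
v -0.069 0.573 -2.413
v 0.531 -0.161 -2.035
v 0.017 0.814 -2.079
v 0.616 0.08 -1.702
v -0.039 0.967 -1.692
v 0.56 0.233 -1.315
v -0.227 1.006 -1.319
v 0.373 0.273 -0.941
v -0.513 0.925 -1.023
v 0.086 0.191 -0.645
v -0.849 0.736 -0.856
v -0.25 0.002 -0.478
v -1.177 0.473 -0.847
v -0.577 -0.261 -0.469
v -1.439 0.182 -0.997
v -0.84 -0.552 -0.62
v -1.591 -0.088 -1.281
v -0.991 -0.822 -0.903
v -1.606 -0.29 -1.649
v -1.006 -1.024 -1.272
v -1.481 -0.388 -2.038
v -0.882 -1.122 -1.66
v -1.239 -0.366 -2.38
v -0.64 -1.1 -2.003
v -0.921 -0.228 -2.617
v -0.321 -0.962 -2.239
v -0.582 0.003 -2.707
v 0.018 -0.731 -2.329
v 0.125 -3.39 -4.161
v -0.272 -3.617 -2.838
v -0.052 -2.373 -4.039
v -0.449 -2.6 -2.716
v 1.229 -3.24 -3.804
v 0.832 -3.467 -2.481
v 1.052 -2.223 -3.682
v 0.655 -2.45 -2.359
v -2.221 -1.888 -0.766
v -1.278 -1.859 -1.417
v -2.162 -3.741 -0.763
v -1.219 -3.712 -1.414
v -1.175 -3.355 -0.326
v -1.212 -2.209 -0.328
v -2.228 -3.391 -1.852
v -2.265 -2.245 -1.854
v -1.282 -2.788 -2.088
v -0.632 -2.765 -1.145
v -2.808 -2.835 -1.035
v -2.158 -2.812 -0.092
f 2 1 5
f 2 5 3
f 3 5 6
f 3 6 4
f 5 1 7
f 5 7 6
f 6 7 8
f 6 8 4
f 7 1 9
f 7 9 8
f 8 9 10
f 8 10 4
f 9 1 11
f 9 11 10
f 10 11 12
f 10 12 4
f 11 1 13
f 11 13 12
f 12 13 14
f 12 14 4
f 13 1 15
f 13 15 14
f 14 15 16
f 14 16 4
f 15 1 17
f 15 17 16
f 16 17 18
f 16 18 4
f 17 1 19
f 17 19 18
f 18 19 20
f 18 20 4
f 19 1 21
f 19 21 20
f 20 21 22
f 20 22 4
f 21 1 23
f 21 23 22
f 22 23 24
f 22 24 4
f 23 1 25
f 23 25 24
f 24 25 26
f 24 26 4
f 25 1 27
f 25 27 26
f 26 27 28
f 26 28 4
f 27 1 29
f 27 29 28
f 28 29 30
f 28 30 4
f 29 1 31
f 29 31 30
f 30 31 32
f 30 32 4
f 31 1 2
f 31 2 32
f 32 2 3
f 32 3 4
f 34 36 33
f 37 34 33
f 33 36 35
f 35 37 33
f 34 40 36
f 38 34 37
f 38 40 34
f 36 40 35
f 39 37 35
f 35 40 39
f 39 38 37
f 40 38 39
f 41 52 46
f 41 46 42
f 41 42 48
f 41 48 51
f 41 51 52
f 42 46 50
f 46 52 45
f 52 51 43
f 51 48 47
f 48 42 49
f 44 50 45
f 44 45 43
f 44 43 47
f 44 47 49
f 44 49 50
f 45 50 46
f 43 45 52
f 47 43 51
f 49 47 48
f 50 49 42

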